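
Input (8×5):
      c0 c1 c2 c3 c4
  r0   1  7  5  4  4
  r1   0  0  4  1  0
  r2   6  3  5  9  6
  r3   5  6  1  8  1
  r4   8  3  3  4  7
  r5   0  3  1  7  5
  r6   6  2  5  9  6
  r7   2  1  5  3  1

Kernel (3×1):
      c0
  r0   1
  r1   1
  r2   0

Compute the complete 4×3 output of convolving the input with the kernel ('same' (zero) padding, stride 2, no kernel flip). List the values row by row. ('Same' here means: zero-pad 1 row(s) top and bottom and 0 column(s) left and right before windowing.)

1 5 4
6 9 6
13 4 8
6 6 11

Output[0,0]: The receptive field on the zero-padded input at this output position is [0 / 1 / 0]. Elementwise product with the kernel and sum: 0·1 + 1·1.
Output[0,1]: The receptive field on the zero-padded input at this output position is [0 / 5 / 4]. Elementwise product with the kernel and sum: 0·1 + 5·1.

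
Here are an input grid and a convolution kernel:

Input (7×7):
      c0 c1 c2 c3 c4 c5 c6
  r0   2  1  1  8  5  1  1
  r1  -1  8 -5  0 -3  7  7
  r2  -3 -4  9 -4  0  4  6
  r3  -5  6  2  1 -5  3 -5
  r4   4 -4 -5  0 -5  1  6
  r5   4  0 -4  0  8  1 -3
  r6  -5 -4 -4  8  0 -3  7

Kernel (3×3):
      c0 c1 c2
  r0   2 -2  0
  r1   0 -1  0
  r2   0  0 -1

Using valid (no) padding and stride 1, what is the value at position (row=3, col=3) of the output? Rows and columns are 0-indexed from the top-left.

16

The receptive field on the input at this output position is [1 -5 3 / 0 -5 1 / 0 8 1]. Elementwise product with the kernel and sum: 1·2 + -5·-2 + -5·-1 + 1·-1.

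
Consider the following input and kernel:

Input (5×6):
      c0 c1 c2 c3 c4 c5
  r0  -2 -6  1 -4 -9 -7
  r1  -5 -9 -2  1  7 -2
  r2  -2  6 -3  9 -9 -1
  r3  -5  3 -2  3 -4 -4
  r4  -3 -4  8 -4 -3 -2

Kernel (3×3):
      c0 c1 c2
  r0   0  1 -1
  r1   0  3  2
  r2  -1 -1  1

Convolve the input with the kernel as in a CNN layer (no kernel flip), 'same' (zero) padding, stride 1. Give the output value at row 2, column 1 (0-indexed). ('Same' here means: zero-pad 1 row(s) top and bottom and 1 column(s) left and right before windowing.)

5

The receptive field on the zero-padded input at this output position is [-5 -9 -2 / -2 6 -3 / -5 3 -2]. Elementwise product with the kernel and sum: -9·1 + -2·-1 + 6·3 + -3·2 + -5·-1 + 3·-1 + -2·1.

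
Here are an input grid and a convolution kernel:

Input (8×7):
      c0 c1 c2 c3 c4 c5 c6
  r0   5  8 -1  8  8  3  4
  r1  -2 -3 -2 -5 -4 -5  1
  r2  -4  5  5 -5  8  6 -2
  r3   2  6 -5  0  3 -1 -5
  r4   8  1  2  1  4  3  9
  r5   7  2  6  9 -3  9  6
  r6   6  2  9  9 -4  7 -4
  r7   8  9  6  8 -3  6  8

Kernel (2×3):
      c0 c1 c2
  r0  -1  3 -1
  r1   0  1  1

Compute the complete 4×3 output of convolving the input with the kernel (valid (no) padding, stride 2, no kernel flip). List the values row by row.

Output[0,0]: The receptive field on the input at this output position is [5 8 -1 / -2 -3 -2]. Elementwise product with the kernel and sum: 5·-1 + 8·3 + -1·-1 + -3·1 + -2·1.

15 8 -7
15 -25 6
1 3 11
6 27 43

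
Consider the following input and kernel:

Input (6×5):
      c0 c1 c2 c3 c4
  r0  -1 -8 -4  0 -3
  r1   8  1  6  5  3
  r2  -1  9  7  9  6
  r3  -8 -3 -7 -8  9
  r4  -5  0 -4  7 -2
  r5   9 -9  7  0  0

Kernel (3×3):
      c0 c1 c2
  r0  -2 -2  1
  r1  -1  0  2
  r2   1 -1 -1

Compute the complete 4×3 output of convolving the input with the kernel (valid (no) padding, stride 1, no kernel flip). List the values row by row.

1 26 -3
5 12 -22
-16 -39 -10
23 10 46

Output[0,0]: The receptive field on the input at this output position is [-1 -8 -4 / 8 1 6 / -1 9 7]. Elementwise product with the kernel and sum: -1·-2 + -8·-2 + -4·1 + 8·-1 + 6·2 + -1·1 + 9·-1 + 7·-1.
Output[0,1]: The receptive field on the input at this output position is [-8 -4 0 / 1 6 5 / 9 7 9]. Elementwise product with the kernel and sum: -8·-2 + -4·-2 + 0·1 + 1·-1 + 5·2 + 9·1 + 7·-1 + 9·-1.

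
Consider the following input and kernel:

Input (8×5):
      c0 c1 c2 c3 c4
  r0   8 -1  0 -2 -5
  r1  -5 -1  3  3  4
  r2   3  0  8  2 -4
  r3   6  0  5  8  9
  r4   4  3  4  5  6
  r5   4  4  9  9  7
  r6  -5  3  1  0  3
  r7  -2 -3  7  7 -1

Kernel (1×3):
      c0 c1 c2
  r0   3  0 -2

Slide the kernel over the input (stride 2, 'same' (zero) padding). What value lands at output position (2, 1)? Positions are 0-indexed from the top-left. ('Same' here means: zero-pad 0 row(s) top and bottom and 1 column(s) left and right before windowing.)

-1

The receptive field on the zero-padded input at this output position is [3 4 5]. Elementwise product with the kernel and sum: 3·3 + 5·-2.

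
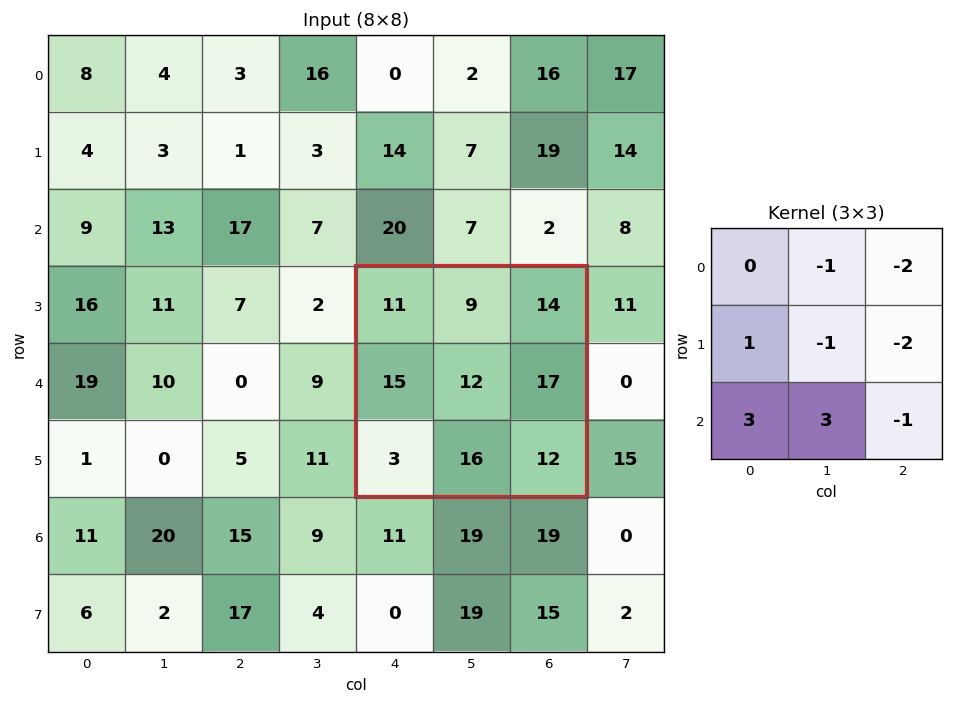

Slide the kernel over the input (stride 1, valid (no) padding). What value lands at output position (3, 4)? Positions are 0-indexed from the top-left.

-23

The receptive field on the input at this output position is [11 9 14 / 15 12 17 / 3 16 12]. Elementwise product with the kernel and sum: 9·-1 + 14·-2 + 15·1 + 12·-1 + 17·-2 + 3·3 + 16·3 + 12·-1.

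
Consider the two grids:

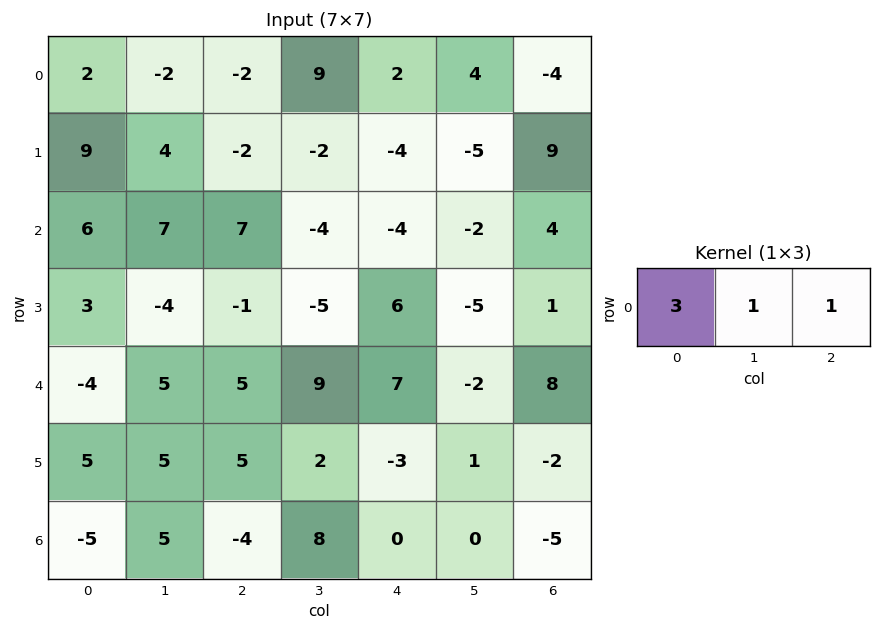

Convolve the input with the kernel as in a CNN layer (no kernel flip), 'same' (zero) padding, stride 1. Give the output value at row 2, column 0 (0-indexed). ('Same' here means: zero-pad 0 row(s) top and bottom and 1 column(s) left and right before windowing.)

The receptive field on the zero-padded input at this output position is [0 6 7]. Elementwise product with the kernel and sum: 0·3 + 6·1 + 7·1.

13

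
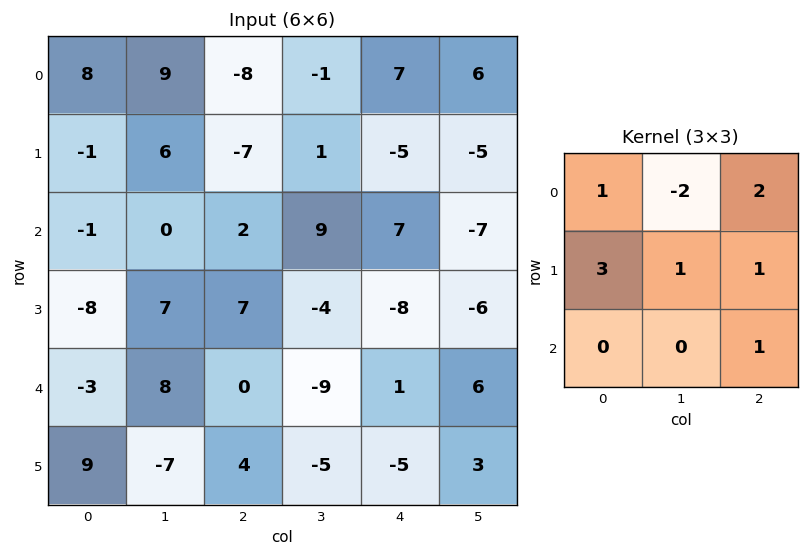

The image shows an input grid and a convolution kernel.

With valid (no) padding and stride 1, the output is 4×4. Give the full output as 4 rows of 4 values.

Output[0,0]: The receptive field on the input at this output position is [8 9 -8 / -1 6 -7 / -1 0 2]. Elementwise product with the kernel and sum: 8·1 + 9·-2 + -8·2 + -1·3 + 6·1 + -7·1 + 2·1.
Output[0,1]: The receptive field on the input at this output position is [9 -8 -1 / 6 -7 1 / 0 2 9]. Elementwise product with the kernel and sum: 9·1 + -8·-2 + -1·2 + 6·3 + -7·1 + 1·1 + 9·1.

-28 44 -10 -17
-21 29 -5 22
-7 29 8 -39
-5 -5 -14 -17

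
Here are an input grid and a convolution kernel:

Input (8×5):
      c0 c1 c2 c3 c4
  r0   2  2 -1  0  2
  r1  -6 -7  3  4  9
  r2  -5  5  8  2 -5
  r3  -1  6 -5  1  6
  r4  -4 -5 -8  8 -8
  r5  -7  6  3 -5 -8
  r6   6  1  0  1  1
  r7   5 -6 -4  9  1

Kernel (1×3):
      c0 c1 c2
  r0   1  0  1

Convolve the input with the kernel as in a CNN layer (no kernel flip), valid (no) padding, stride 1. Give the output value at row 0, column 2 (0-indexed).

1

The receptive field on the input at this output position is [-1 0 2]. Elementwise product with the kernel and sum: -1·1 + 2·1.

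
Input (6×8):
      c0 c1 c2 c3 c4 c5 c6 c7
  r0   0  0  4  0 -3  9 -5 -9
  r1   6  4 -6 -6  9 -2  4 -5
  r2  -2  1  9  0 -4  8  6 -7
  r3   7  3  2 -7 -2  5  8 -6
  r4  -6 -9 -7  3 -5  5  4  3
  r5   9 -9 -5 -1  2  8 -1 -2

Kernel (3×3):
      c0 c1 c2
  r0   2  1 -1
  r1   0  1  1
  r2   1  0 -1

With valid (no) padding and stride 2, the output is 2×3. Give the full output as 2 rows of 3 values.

-17 27 0
-6 11 -2

Output[0,0]: The receptive field on the input at this output position is [0 0 4 / 6 4 -6 / -2 1 9]. Elementwise product with the kernel and sum: 0·2 + 0·1 + 4·-1 + 4·1 + -6·1 + -2·1 + 9·-1.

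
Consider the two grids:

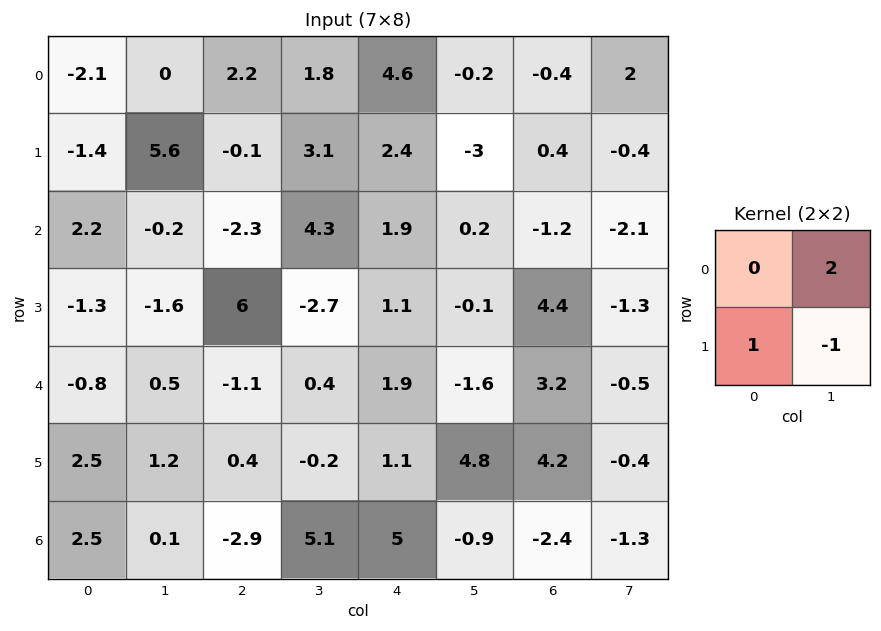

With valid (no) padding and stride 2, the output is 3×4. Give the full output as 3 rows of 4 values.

-7 0.4 5 4.8
-0.1 17.3 1.6 1.5
2.3 1.4 -6.9 3.6

Output[0,0]: The receptive field on the input at this output position is [-2.1 0 / -1.4 5.6]. Elementwise product with the kernel and sum: 0·2 + -1.4·1 + 5.6·-1.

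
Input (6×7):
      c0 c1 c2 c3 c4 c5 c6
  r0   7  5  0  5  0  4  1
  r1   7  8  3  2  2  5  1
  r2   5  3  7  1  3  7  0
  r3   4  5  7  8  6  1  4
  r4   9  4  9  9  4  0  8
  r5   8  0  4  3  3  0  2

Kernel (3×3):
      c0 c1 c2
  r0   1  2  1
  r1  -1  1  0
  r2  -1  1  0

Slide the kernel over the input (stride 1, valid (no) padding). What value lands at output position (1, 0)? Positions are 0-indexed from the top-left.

25

The receptive field on the input at this output position is [7 8 3 / 5 3 7 / 4 5 7]. Elementwise product with the kernel and sum: 7·1 + 8·2 + 3·1 + 5·-1 + 3·1 + 4·-1 + 5·1.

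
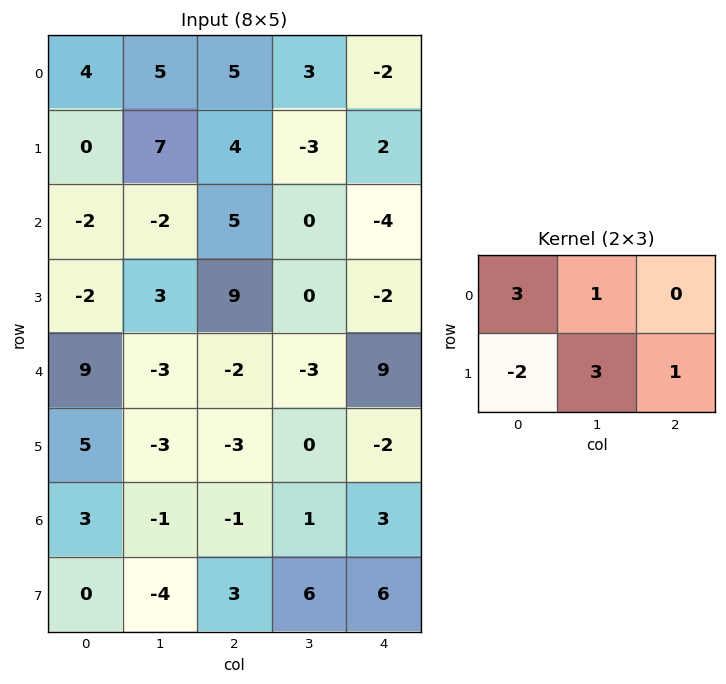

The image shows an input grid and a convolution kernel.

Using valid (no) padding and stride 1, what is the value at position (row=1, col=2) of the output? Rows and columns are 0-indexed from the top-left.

-5

The receptive field on the input at this output position is [4 -3 2 / 5 0 -4]. Elementwise product with the kernel and sum: 4·3 + -3·1 + 5·-2 + 0·3 + -4·1.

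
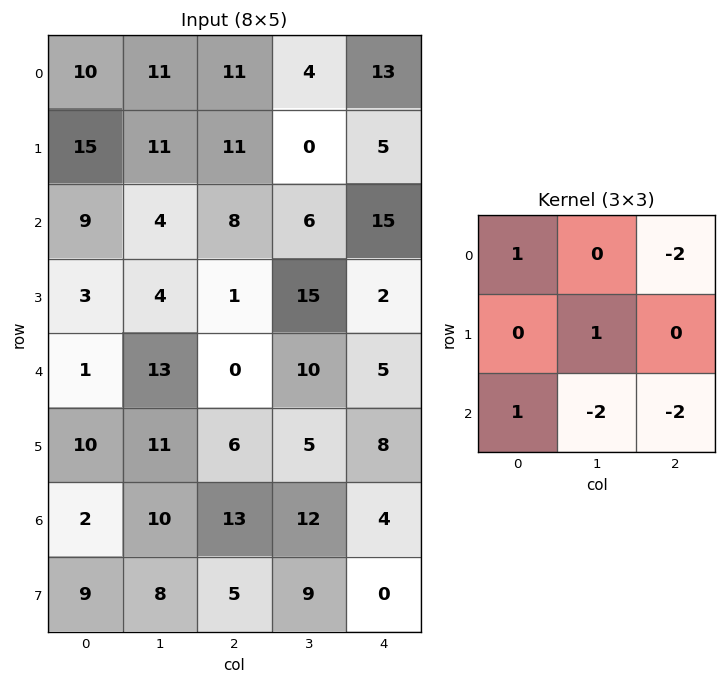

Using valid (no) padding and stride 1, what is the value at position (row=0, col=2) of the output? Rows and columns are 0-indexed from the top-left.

The receptive field on the input at this output position is [11 4 13 / 11 0 5 / 8 6 15]. Elementwise product with the kernel and sum: 11·1 + 13·-2 + 0·1 + 8·1 + 6·-2 + 15·-2.

-49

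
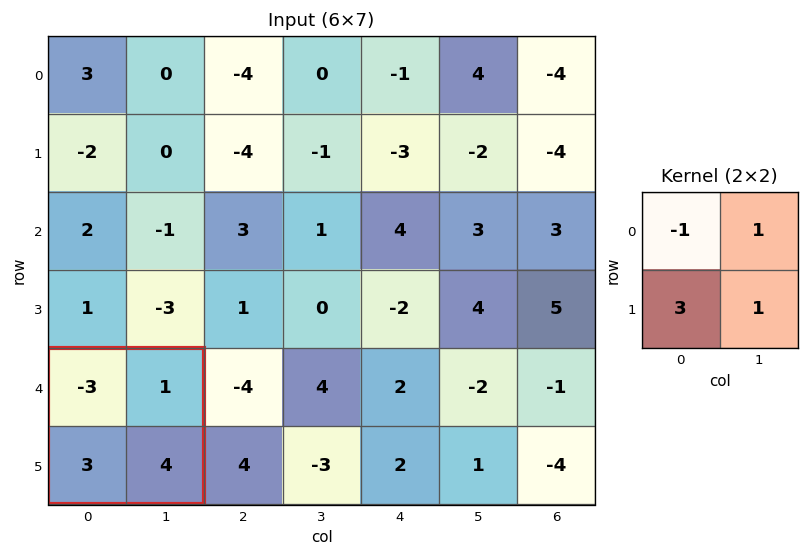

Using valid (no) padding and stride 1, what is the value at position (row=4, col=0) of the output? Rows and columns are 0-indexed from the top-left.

The receptive field on the input at this output position is [-3 1 / 3 4]. Elementwise product with the kernel and sum: -3·-1 + 1·1 + 3·3 + 4·1.

17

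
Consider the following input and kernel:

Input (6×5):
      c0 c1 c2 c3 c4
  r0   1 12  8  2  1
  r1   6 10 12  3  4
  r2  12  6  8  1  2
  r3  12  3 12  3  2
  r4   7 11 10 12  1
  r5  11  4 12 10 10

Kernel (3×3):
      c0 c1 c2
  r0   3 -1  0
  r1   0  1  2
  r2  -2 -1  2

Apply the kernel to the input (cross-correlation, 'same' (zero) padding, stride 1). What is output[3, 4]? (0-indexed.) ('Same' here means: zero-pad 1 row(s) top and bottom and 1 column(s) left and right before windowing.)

-22

The receptive field on the zero-padded input at this output position is [1 2 0 / 3 2 0 / 12 1 0]. Elementwise product with the kernel and sum: 1·3 + 2·-1 + 2·1 + 0·2 + 12·-2 + 1·-1 + 0·2.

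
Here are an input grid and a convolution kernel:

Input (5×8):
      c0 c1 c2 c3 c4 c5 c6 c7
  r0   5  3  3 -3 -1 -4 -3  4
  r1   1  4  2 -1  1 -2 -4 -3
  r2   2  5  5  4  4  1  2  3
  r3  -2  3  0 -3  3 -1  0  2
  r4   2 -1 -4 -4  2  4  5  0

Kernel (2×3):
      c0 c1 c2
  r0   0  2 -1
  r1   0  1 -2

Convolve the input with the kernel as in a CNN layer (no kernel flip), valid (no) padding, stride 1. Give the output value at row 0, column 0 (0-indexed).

3

The receptive field on the input at this output position is [5 3 3 / 1 4 2]. Elementwise product with the kernel and sum: 3·2 + 3·-1 + 4·1 + 2·-2.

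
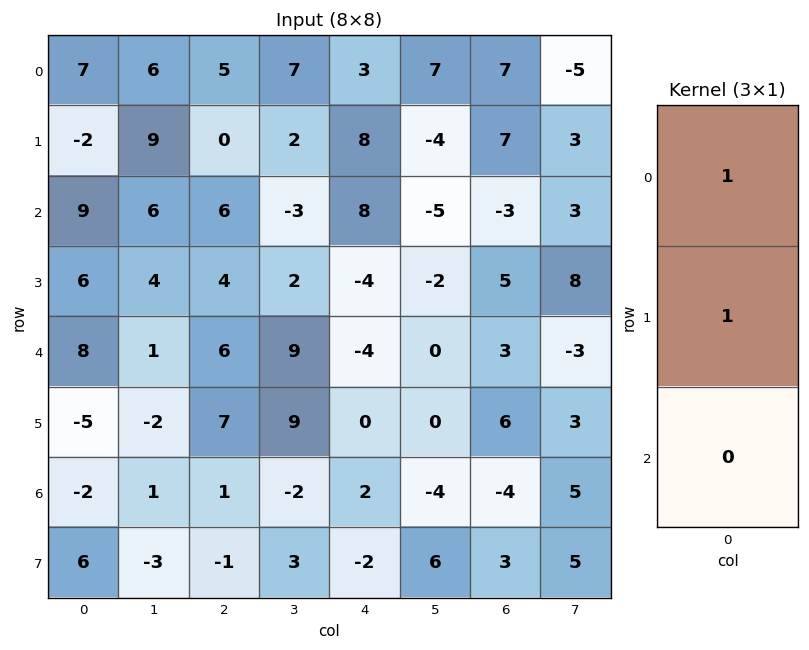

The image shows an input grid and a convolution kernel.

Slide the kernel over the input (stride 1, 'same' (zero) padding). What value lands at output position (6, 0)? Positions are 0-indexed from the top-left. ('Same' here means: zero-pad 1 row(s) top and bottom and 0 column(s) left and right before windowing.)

The receptive field on the zero-padded input at this output position is [-5 / -2 / 6]. Elementwise product with the kernel and sum: -5·1 + -2·1.

-7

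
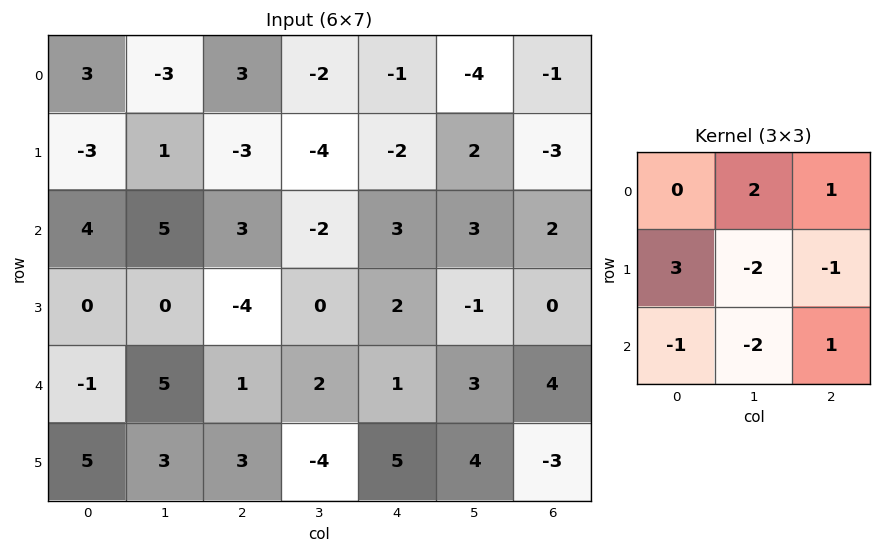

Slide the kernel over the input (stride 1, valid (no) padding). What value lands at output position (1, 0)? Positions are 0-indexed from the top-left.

-6

The receptive field on the input at this output position is [-3 1 -3 / 4 5 3 / 0 0 -4]. Elementwise product with the kernel and sum: 1·2 + -3·1 + 4·3 + 5·-2 + 3·-1 + 0·-1 + 0·-2 + -4·1.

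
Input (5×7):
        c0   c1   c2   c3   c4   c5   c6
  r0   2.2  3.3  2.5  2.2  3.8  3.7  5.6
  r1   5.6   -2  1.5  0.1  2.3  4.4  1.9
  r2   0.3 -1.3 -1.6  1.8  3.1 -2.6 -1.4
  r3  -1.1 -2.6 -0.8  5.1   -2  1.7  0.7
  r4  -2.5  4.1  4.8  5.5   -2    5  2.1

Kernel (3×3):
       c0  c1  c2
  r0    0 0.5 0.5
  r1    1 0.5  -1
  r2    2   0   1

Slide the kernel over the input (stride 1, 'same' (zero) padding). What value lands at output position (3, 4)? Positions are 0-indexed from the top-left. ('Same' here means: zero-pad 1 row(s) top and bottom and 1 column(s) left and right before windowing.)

The receptive field on the zero-padded input at this output position is [1.8 3.1 -2.6 / 5.1 -2 1.7 / 5.5 -2 5]. Elementwise product with the kernel and sum: 3.1·0.5 + -2.6·0.5 + 5.1·1 + -2·0.5 + 1.7·-1 + 5.5·2 + 5·1.

18.65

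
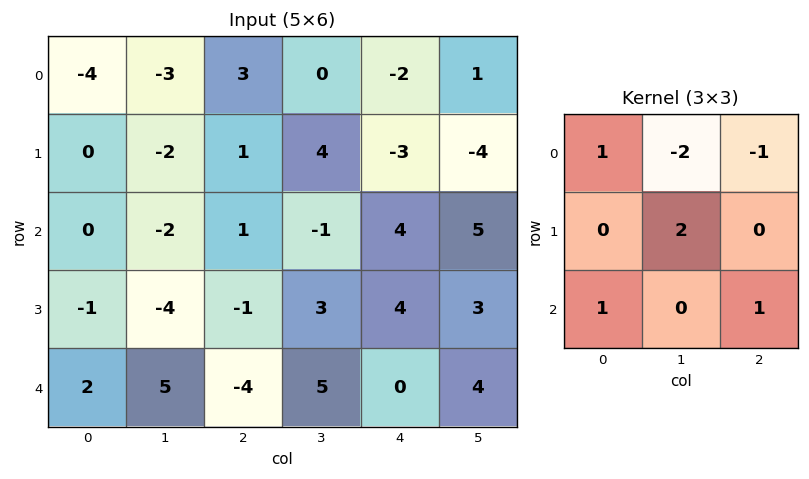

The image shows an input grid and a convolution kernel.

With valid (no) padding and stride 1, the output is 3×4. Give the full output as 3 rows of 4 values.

Output[0,0]: The receptive field on the input at this output position is [-4 -3 3 / 0 -2 1 / 0 -2 1]. Elementwise product with the kernel and sum: -4·1 + -3·-2 + 3·-1 + -2·2 + 0·1 + 1·1.

-4 -10 18 1
-3 -7 -3 28
-7 5 1 3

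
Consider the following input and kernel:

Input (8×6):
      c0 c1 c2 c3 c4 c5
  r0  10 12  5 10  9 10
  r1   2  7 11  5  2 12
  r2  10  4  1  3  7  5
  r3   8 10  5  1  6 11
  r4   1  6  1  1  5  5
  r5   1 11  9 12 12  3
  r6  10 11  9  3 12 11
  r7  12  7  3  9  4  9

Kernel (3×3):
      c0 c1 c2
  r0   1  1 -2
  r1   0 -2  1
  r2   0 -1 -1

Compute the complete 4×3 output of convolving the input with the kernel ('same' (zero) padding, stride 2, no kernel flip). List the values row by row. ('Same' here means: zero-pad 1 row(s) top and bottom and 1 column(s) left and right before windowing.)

-17 -16 -22
-46 3 -43
-20 -9 -35
-49 -31 -8

Output[0,0]: The receptive field on the zero-padded input at this output position is [0 0 0 / 0 10 12 / 0 2 7]. Elementwise product with the kernel and sum: 0·1 + 0·1 + 0·-2 + 10·-2 + 12·1 + 2·-1 + 7·-1.
Output[0,1]: The receptive field on the zero-padded input at this output position is [0 0 0 / 12 5 10 / 7 11 5]. Elementwise product with the kernel and sum: 0·1 + 0·1 + 0·-2 + 5·-2 + 10·1 + 11·-1 + 5·-1.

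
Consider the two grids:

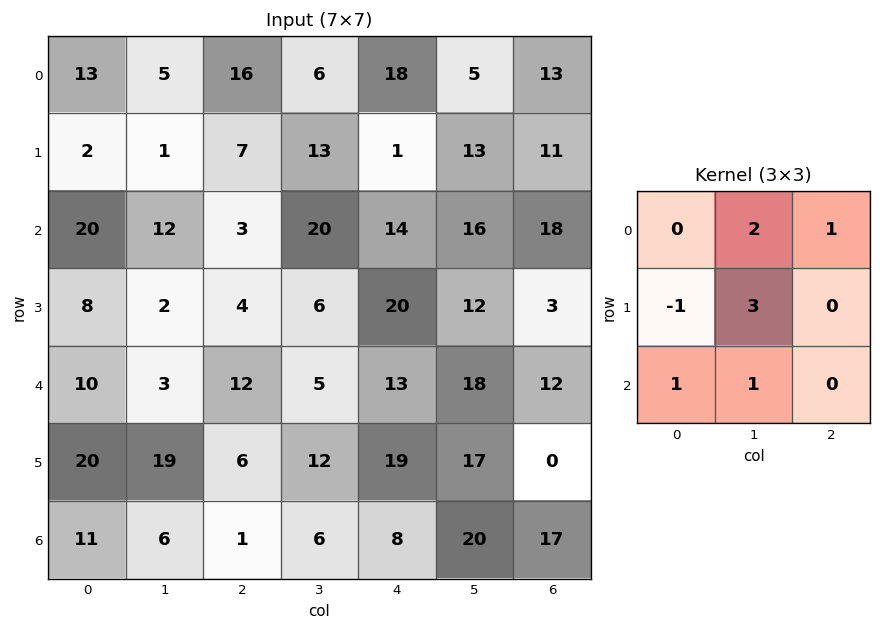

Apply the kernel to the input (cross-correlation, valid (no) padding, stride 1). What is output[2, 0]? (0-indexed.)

The receptive field on the input at this output position is [20 12 3 / 8 2 4 / 10 3 12]. Elementwise product with the kernel and sum: 12·2 + 3·1 + 8·-1 + 2·3 + 10·1 + 3·1.

38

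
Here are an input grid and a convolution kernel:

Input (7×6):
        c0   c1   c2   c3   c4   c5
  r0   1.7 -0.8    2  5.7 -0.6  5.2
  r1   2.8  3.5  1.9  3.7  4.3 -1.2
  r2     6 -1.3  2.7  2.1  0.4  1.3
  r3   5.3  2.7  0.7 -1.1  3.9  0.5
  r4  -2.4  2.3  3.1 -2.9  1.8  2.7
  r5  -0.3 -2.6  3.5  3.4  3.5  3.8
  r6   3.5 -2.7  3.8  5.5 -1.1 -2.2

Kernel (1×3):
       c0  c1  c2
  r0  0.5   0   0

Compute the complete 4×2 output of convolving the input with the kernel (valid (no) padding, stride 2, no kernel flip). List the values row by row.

Output[0,0]: The receptive field on the input at this output position is [1.7 -0.8 2]. Elementwise product with the kernel and sum: 1.7·0.5.

0.85 1
3 1.35
-1.2 1.55
1.75 1.9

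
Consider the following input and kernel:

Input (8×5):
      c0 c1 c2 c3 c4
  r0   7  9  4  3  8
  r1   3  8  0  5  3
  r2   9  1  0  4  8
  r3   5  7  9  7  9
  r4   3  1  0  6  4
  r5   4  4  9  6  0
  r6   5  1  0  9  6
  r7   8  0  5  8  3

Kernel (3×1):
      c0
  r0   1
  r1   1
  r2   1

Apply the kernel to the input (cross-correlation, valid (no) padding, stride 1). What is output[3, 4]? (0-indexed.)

The receptive field on the input at this output position is [9 / 4 / 0]. Elementwise product with the kernel and sum: 9·1 + 4·1 + 0·1.

13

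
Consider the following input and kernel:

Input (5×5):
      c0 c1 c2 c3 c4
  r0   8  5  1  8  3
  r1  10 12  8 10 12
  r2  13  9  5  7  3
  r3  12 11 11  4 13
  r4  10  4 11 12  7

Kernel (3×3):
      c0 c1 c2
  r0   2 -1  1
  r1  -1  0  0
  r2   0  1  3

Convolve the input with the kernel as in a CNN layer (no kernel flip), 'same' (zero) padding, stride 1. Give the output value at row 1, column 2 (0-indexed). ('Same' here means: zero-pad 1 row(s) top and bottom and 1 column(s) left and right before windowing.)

31

The receptive field on the zero-padded input at this output position is [5 1 8 / 12 8 10 / 9 5 7]. Elementwise product with the kernel and sum: 5·2 + 1·-1 + 8·1 + 12·-1 + 5·1 + 7·3.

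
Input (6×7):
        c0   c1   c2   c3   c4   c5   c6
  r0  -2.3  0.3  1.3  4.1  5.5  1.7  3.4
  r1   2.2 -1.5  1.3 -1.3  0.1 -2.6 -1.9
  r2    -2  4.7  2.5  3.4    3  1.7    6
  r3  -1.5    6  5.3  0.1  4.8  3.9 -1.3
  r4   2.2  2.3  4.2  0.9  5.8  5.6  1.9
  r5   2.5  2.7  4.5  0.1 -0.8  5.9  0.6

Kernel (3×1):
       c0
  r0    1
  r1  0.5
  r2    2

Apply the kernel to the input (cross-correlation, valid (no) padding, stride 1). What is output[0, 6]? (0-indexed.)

14.45

The receptive field on the input at this output position is [3.4 / -1.9 / 6]. Elementwise product with the kernel and sum: 3.4·1 + -1.9·0.5 + 6·2.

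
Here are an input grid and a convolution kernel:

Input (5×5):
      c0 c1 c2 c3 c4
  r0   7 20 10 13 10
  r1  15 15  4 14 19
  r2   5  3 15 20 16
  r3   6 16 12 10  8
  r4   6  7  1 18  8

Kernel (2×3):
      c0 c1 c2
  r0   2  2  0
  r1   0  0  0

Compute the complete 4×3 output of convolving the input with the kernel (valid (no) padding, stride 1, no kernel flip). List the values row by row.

Output[0,0]: The receptive field on the input at this output position is [7 20 10 / 15 15 4]. Elementwise product with the kernel and sum: 7·2 + 20·2.
Output[0,1]: The receptive field on the input at this output position is [20 10 13 / 15 4 14]. Elementwise product with the kernel and sum: 20·2 + 10·2.

54 60 46
60 38 36
16 36 70
44 56 44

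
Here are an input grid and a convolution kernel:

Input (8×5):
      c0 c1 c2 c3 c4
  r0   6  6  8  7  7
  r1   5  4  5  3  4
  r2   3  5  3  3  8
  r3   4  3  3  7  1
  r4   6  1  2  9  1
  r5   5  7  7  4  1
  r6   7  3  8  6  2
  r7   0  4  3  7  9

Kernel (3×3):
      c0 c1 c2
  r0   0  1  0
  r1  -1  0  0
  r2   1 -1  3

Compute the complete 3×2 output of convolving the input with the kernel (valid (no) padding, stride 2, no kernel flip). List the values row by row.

8 26
12 -4
24 10

Output[0,0]: The receptive field on the input at this output position is [6 6 8 / 5 4 5 / 3 5 3]. Elementwise product with the kernel and sum: 6·1 + 5·-1 + 3·1 + 5·-1 + 3·3.
Output[0,1]: The receptive field on the input at this output position is [8 7 7 / 5 3 4 / 3 3 8]. Elementwise product with the kernel and sum: 7·1 + 5·-1 + 3·1 + 3·-1 + 8·3.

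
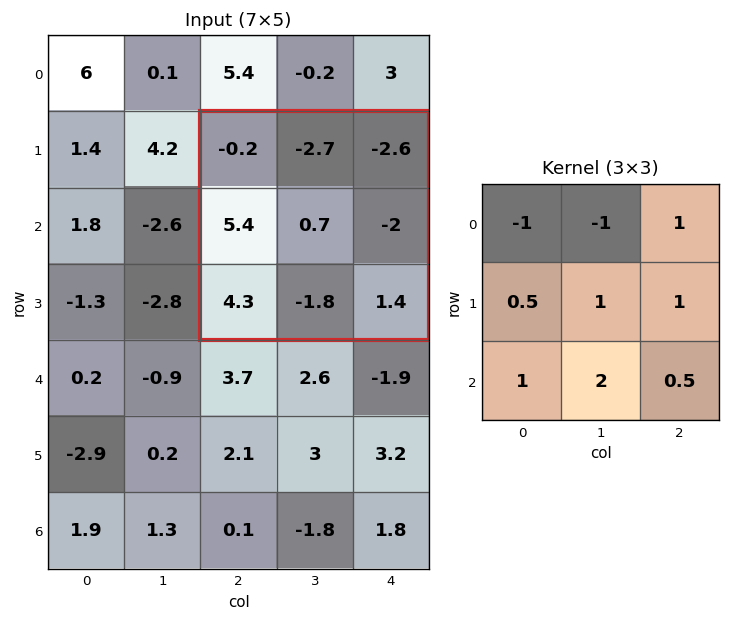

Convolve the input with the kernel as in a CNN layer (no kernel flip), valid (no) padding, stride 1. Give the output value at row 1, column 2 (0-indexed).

The receptive field on the input at this output position is [-0.2 -2.7 -2.6 / 5.4 0.7 -2 / 4.3 -1.8 1.4]. Elementwise product with the kernel and sum: -0.2·-1 + -2.7·-1 + -2.6·1 + 5.4·0.5 + 0.7·1 + -2·1 + 4.3·1 + -1.8·2 + 1.4·0.5.

3.1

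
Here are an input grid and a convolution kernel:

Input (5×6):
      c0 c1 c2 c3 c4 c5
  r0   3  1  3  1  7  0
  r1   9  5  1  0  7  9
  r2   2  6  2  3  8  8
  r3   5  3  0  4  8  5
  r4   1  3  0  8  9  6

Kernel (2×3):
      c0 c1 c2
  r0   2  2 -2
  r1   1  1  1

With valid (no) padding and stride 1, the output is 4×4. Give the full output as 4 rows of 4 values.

Output[0,0]: The receptive field on the input at this output position is [3 1 3 / 9 5 1]. Elementwise product with the kernel and sum: 3·2 + 1·2 + 3·-2 + 9·1 + 5·1 + 1·1.

17 12 2 32
36 23 1 15
20 17 6 23
20 9 9 37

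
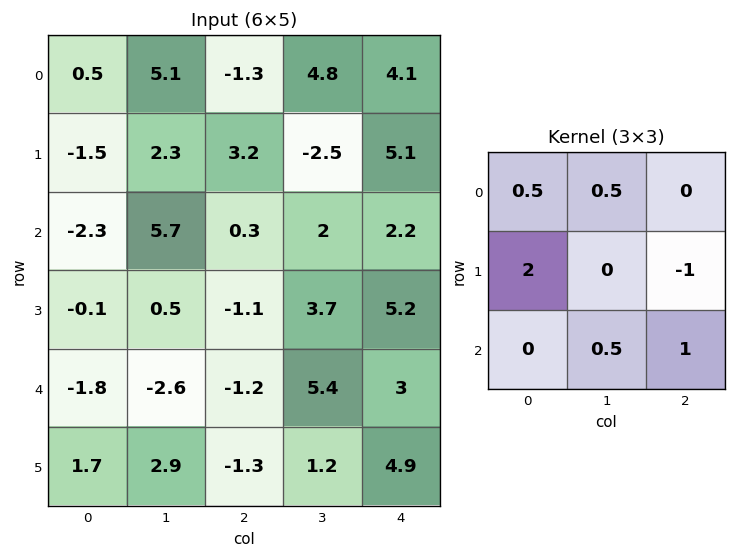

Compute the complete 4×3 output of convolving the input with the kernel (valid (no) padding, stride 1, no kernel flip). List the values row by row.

-0.25 11.15 6.25
-5.35 15.3 5.8
0.1 5.1 -0.55
-2.05 -10.35 1.4

Output[0,0]: The receptive field on the input at this output position is [0.5 5.1 -1.3 / -1.5 2.3 3.2 / -2.3 5.7 0.3]. Elementwise product with the kernel and sum: 0.5·0.5 + 5.1·0.5 + -1.5·2 + 3.2·-1 + 5.7·0.5 + 0.3·1.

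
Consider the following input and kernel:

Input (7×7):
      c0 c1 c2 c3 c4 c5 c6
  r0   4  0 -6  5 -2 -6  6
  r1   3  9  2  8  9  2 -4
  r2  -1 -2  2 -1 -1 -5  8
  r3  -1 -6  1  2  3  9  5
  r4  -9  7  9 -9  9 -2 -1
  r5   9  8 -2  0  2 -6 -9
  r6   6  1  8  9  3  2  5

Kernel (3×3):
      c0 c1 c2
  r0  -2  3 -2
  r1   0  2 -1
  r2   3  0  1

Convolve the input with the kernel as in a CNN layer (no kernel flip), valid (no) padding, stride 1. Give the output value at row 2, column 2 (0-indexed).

32

The receptive field on the input at this output position is [2 -1 -1 / 1 2 3 / 9 -9 9]. Elementwise product with the kernel and sum: 2·-2 + -1·3 + -1·-2 + 2·2 + 3·-1 + 9·3 + 9·1.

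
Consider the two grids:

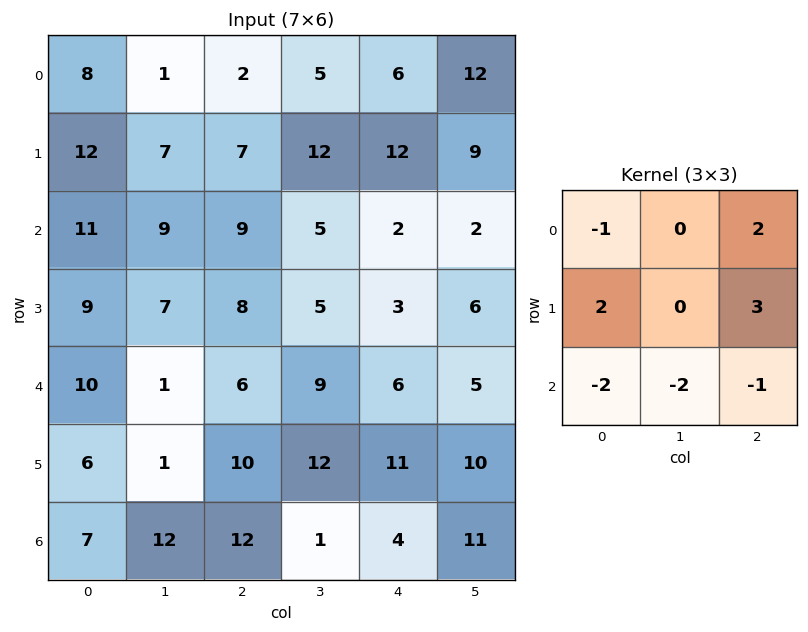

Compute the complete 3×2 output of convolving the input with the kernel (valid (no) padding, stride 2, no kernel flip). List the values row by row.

Output[0,0]: The receptive field on the input at this output position is [8 1 2 / 12 7 7 / 11 9 9]. Elementwise product with the kernel and sum: 8·-1 + 2·2 + 12·2 + 7·3 + 11·-2 + 9·-2 + 9·-1.
Output[0,1]: The receptive field on the input at this output position is [2 5 6 / 7 12 12 / 9 5 2]. Elementwise product with the kernel and sum: 2·-1 + 6·2 + 7·2 + 12·3 + 9·-2 + 5·-2 + 2·-1.

-8 30
21 -16
-6 29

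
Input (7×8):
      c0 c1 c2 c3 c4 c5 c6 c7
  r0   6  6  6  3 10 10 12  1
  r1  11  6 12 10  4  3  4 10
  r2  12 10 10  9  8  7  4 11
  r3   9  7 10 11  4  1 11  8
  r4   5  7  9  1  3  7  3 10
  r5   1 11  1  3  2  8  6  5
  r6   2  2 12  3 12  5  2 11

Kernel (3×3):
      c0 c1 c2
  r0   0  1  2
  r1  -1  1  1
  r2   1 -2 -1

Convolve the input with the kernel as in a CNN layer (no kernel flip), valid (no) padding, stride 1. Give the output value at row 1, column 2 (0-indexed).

9

The receptive field on the input at this output position is [12 10 4 / 10 9 8 / 10 11 4]. Elementwise product with the kernel and sum: 10·1 + 4·2 + 10·-1 + 9·1 + 8·1 + 10·1 + 11·-2 + 4·-1.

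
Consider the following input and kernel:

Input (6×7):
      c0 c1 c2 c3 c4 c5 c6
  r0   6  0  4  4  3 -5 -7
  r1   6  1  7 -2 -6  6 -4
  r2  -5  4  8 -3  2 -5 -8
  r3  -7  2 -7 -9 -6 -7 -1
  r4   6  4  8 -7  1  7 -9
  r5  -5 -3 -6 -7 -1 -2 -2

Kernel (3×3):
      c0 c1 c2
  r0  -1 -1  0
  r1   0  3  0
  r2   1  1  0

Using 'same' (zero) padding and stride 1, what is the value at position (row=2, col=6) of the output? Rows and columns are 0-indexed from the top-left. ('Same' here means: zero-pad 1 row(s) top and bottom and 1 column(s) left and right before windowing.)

The receptive field on the zero-padded input at this output position is [6 -4 0 / -5 -8 0 / -7 -1 0]. Elementwise product with the kernel and sum: 6·-1 + -4·-1 + -8·3 + -7·1 + -1·1.

-34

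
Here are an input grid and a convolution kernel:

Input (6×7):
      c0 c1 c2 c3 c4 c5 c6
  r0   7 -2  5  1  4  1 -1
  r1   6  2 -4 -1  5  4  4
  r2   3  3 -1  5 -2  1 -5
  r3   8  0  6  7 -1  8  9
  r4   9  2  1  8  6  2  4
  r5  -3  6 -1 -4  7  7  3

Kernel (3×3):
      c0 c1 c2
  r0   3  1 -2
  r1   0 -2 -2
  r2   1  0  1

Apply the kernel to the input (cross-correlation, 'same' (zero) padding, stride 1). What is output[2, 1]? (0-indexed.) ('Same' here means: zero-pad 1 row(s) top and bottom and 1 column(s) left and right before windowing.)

The receptive field on the zero-padded input at this output position is [6 2 -4 / 3 3 -1 / 8 0 6]. Elementwise product with the kernel and sum: 6·3 + 2·1 + -4·-2 + 3·-2 + -1·-2 + 8·1 + 6·1.

38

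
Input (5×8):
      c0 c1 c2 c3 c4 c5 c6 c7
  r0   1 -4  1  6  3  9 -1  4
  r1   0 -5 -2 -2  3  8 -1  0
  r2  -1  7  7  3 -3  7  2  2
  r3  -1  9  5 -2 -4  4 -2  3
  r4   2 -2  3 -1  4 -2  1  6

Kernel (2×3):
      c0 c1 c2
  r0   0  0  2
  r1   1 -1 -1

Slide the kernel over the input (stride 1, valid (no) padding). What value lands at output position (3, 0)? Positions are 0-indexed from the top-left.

11

The receptive field on the input at this output position is [-1 9 5 / 2 -2 3]. Elementwise product with the kernel and sum: 5·2 + 2·1 + -2·-1 + 3·-1.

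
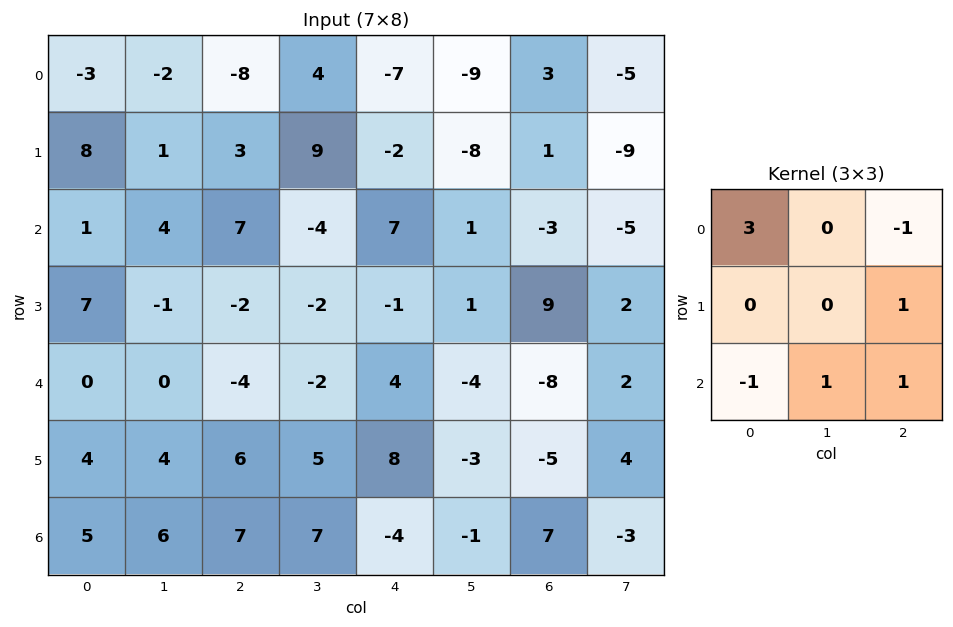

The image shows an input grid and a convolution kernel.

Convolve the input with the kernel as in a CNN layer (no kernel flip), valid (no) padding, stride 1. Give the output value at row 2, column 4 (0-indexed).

17

The receptive field on the input at this output position is [7 1 -3 / -1 1 9 / 4 -4 -8]. Elementwise product with the kernel and sum: 7·3 + -3·-1 + 9·1 + 4·-1 + -4·1 + -8·1.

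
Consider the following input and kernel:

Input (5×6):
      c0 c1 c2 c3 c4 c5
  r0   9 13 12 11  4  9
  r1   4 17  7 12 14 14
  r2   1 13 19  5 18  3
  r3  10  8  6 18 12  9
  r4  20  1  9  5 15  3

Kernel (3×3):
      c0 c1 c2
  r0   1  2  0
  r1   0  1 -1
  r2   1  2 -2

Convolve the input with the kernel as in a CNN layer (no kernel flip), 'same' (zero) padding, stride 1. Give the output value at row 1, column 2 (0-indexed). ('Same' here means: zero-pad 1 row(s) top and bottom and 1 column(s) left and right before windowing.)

73

The receptive field on the zero-padded input at this output position is [13 12 11 / 17 7 12 / 13 19 5]. Elementwise product with the kernel and sum: 13·1 + 12·2 + 7·1 + 12·-1 + 13·1 + 19·2 + 5·-2.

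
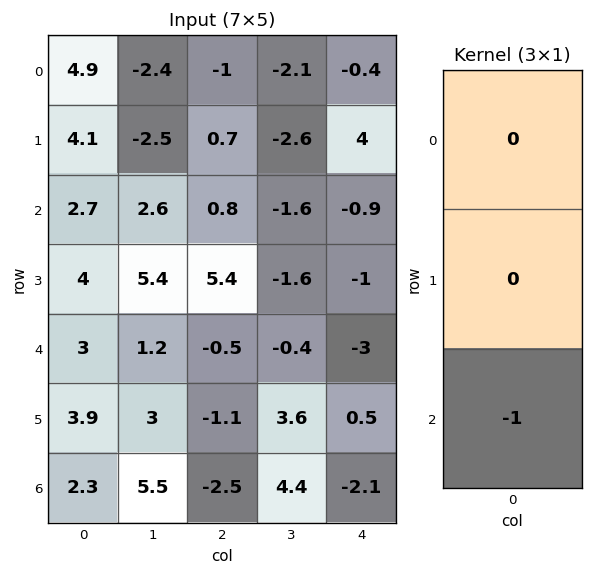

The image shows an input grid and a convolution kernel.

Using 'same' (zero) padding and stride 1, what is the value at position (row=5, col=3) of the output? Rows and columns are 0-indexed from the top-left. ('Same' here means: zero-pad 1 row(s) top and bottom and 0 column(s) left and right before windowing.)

-4.4

The receptive field on the zero-padded input at this output position is [-0.4 / 3.6 / 4.4]. Elementwise product with the kernel and sum: 4.4·-1.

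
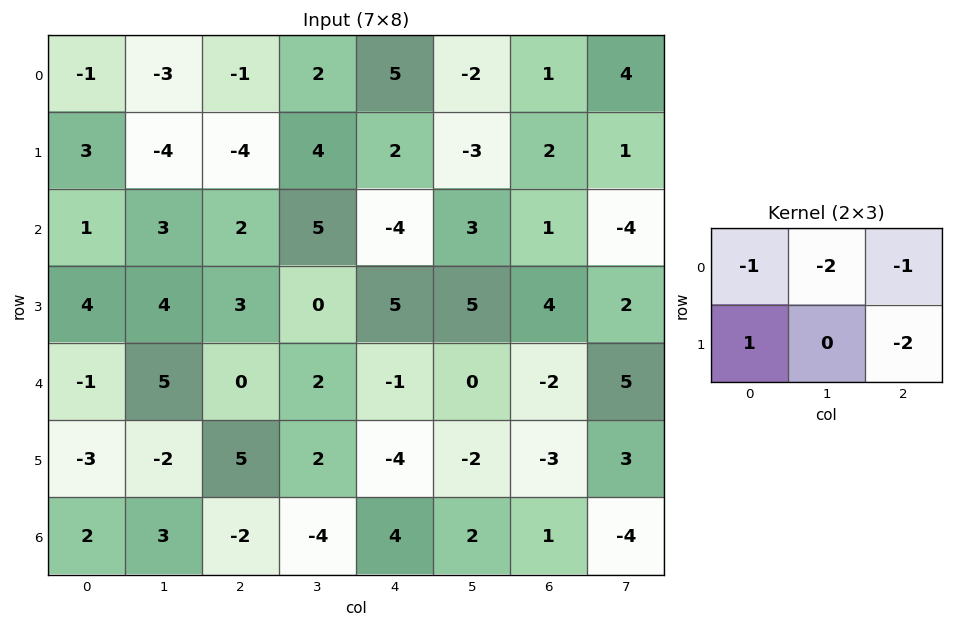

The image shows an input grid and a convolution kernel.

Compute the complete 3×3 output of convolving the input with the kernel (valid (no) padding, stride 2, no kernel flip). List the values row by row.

Output[0,0]: The receptive field on the input at this output position is [-1 -3 -1 / 3 -4 -4]. Elementwise product with the kernel and sum: -1·-1 + -3·-2 + -1·-1 + 3·1 + -4·-2.
Output[0,1]: The receptive field on the input at this output position is [-1 2 5 / -4 4 2]. Elementwise product with the kernel and sum: -1·-1 + 2·-2 + 5·-1 + -4·1 + 2·-2.

19 -16 -4
-11 -15 -6
-22 10 5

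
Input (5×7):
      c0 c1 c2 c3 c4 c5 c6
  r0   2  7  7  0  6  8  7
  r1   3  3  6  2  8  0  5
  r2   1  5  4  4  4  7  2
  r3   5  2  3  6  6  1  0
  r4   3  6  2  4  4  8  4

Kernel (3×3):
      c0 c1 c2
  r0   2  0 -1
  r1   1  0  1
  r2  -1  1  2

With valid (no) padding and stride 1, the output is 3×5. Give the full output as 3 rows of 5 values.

Output[0,0]: The receptive field on the input at this output position is [2 7 7 / 3 3 6 / 1 5 4]. Elementwise product with the kernel and sum: 2·2 + 7·-1 + 3·1 + 6·1 + 1·-1 + 5·1 + 4·2.
Output[0,1]: The receptive field on the input at this output position is [7 7 0 / 3 6 2 / 5 4 4]. Elementwise product with the kernel and sum: 7·2 + 0·-1 + 3·1 + 2·1 + 5·-1 + 4·1 + 4·2.

18 26 30 8 25
8 26 27 17 12
13 18 23 24 24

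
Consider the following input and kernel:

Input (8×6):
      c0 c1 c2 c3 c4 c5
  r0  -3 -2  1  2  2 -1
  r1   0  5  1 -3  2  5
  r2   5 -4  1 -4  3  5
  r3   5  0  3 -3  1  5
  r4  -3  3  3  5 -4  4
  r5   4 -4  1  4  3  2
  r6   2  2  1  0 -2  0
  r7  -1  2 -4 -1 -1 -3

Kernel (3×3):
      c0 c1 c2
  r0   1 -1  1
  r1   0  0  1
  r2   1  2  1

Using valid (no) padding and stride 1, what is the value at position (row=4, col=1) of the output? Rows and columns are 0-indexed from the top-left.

13

The receptive field on the input at this output position is [3 3 5 / -4 1 4 / 2 1 0]. Elementwise product with the kernel and sum: 3·1 + 3·-1 + 5·1 + 4·1 + 2·1 + 1·2 + 0·1.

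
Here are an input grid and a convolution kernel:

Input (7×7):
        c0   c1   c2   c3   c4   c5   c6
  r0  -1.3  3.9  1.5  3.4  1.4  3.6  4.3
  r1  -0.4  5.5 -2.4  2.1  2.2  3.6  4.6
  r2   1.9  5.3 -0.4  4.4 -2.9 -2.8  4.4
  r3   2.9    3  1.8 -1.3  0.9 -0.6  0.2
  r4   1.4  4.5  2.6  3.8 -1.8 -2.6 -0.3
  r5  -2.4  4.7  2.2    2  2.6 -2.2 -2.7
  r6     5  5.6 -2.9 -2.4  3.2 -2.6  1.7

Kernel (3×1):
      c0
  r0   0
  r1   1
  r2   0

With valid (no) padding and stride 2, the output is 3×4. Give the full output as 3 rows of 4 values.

Output[0,0]: The receptive field on the input at this output position is [-1.3 / -0.4 / 1.9]. Elementwise product with the kernel and sum: -0.4·1.
Output[0,1]: The receptive field on the input at this output position is [1.5 / -2.4 / -0.4]. Elementwise product with the kernel and sum: -2.4·1.

-0.4 -2.4 2.2 4.6
2.9 1.8 0.9 0.2
-2.4 2.2 2.6 -2.7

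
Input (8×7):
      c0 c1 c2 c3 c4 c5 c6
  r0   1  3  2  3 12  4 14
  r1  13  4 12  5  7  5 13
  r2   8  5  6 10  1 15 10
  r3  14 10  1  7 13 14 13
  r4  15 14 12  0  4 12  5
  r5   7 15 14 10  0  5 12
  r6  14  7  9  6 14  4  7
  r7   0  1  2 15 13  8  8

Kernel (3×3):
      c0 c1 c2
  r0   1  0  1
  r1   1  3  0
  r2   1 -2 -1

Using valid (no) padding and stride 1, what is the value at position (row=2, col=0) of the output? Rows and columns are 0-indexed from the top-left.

33

The receptive field on the input at this output position is [8 5 6 / 14 10 1 / 15 14 12]. Elementwise product with the kernel and sum: 8·1 + 6·1 + 14·1 + 10·3 + 15·1 + 14·-2 + 12·-1.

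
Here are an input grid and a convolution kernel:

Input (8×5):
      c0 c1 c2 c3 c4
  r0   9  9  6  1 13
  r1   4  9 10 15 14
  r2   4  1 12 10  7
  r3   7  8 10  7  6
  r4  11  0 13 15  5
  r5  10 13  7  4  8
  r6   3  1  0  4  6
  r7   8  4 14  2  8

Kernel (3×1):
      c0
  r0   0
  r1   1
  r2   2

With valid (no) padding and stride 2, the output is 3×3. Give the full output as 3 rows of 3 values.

12 34 28
29 36 16
16 7 20

Output[0,0]: The receptive field on the input at this output position is [9 / 4 / 4]. Elementwise product with the kernel and sum: 4·1 + 4·2.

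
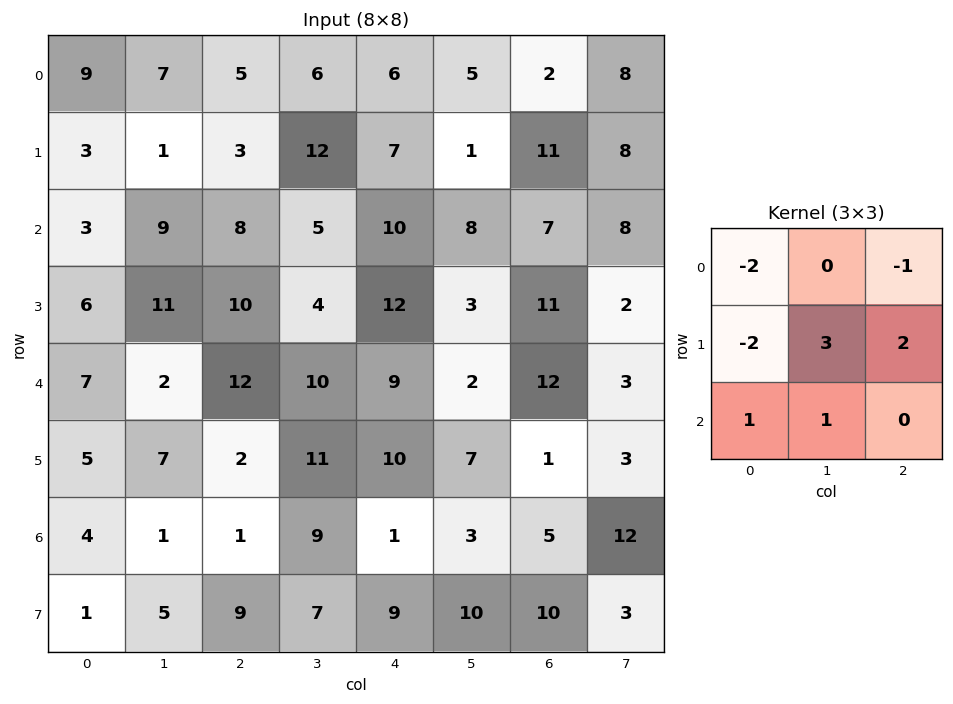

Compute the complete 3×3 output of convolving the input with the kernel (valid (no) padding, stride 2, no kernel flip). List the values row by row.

-8 41 15
36 12 -9
-6 26 -23

Output[0,0]: The receptive field on the input at this output position is [9 7 5 / 3 1 3 / 3 9 8]. Elementwise product with the kernel and sum: 9·-2 + 5·-1 + 3·-2 + 1·3 + 3·2 + 3·1 + 9·1.
Output[0,1]: The receptive field on the input at this output position is [5 6 6 / 3 12 7 / 8 5 10]. Elementwise product with the kernel and sum: 5·-2 + 6·-1 + 3·-2 + 12·3 + 7·2 + 8·1 + 5·1.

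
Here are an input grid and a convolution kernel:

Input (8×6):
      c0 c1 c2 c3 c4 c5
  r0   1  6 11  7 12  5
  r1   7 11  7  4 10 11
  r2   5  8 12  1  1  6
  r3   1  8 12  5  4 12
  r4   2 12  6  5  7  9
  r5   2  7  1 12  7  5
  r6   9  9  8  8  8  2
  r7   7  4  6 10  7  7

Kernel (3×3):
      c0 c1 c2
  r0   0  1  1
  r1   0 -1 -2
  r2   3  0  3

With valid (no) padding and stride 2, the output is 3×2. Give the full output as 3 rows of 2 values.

43 34
12 28
60 34

Output[0,0]: The receptive field on the input at this output position is [1 6 11 / 7 11 7 / 5 8 12]. Elementwise product with the kernel and sum: 6·1 + 11·1 + 11·-1 + 7·-2 + 5·3 + 12·3.
Output[0,1]: The receptive field on the input at this output position is [11 7 12 / 7 4 10 / 12 1 1]. Elementwise product with the kernel and sum: 7·1 + 12·1 + 4·-1 + 10·-2 + 12·3 + 1·3.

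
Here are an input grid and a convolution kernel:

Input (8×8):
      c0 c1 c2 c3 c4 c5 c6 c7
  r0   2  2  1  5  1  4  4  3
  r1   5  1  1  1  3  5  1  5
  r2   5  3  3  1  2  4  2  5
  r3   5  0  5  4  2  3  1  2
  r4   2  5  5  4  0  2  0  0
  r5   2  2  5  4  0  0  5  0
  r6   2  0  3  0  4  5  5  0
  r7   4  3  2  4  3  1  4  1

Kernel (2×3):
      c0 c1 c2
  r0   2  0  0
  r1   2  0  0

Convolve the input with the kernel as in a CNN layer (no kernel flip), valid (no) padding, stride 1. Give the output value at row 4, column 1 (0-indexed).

14

The receptive field on the input at this output position is [5 5 4 / 2 5 4]. Elementwise product with the kernel and sum: 5·2 + 2·2.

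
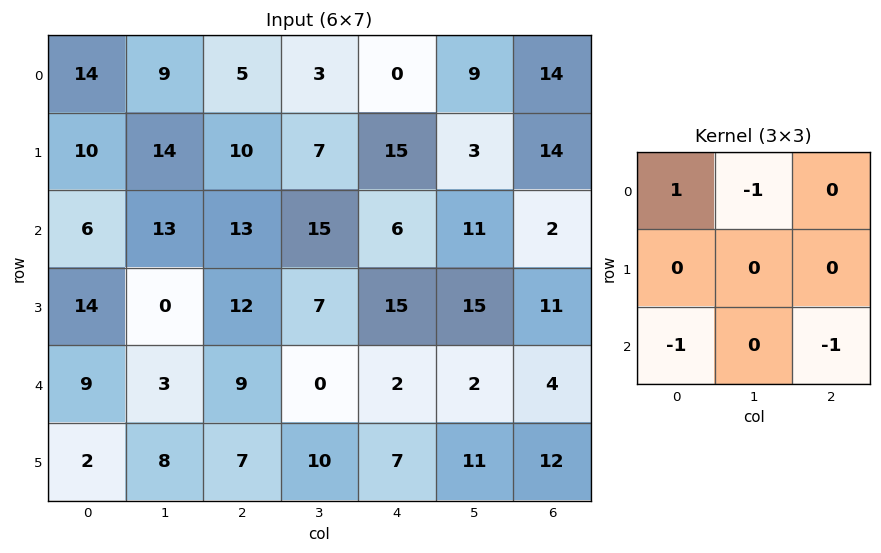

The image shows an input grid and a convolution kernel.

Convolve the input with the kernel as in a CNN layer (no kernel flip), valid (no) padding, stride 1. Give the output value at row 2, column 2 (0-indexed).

The receptive field on the input at this output position is [13 15 6 / 12 7 15 / 9 0 2]. Elementwise product with the kernel and sum: 13·1 + 15·-1 + 9·-1 + 2·-1.

-13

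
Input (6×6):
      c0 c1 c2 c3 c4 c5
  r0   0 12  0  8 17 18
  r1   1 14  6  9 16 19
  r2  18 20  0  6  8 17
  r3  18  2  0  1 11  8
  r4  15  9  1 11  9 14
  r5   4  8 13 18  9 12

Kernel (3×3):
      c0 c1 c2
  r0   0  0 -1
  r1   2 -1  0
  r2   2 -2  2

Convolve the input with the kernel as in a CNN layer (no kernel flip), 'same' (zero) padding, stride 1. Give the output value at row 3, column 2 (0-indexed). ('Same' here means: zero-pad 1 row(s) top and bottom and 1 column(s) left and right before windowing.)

36

The receptive field on the zero-padded input at this output position is [20 0 6 / 2 0 1 / 9 1 11]. Elementwise product with the kernel and sum: 6·-1 + 2·2 + 0·-1 + 9·2 + 1·-2 + 11·2.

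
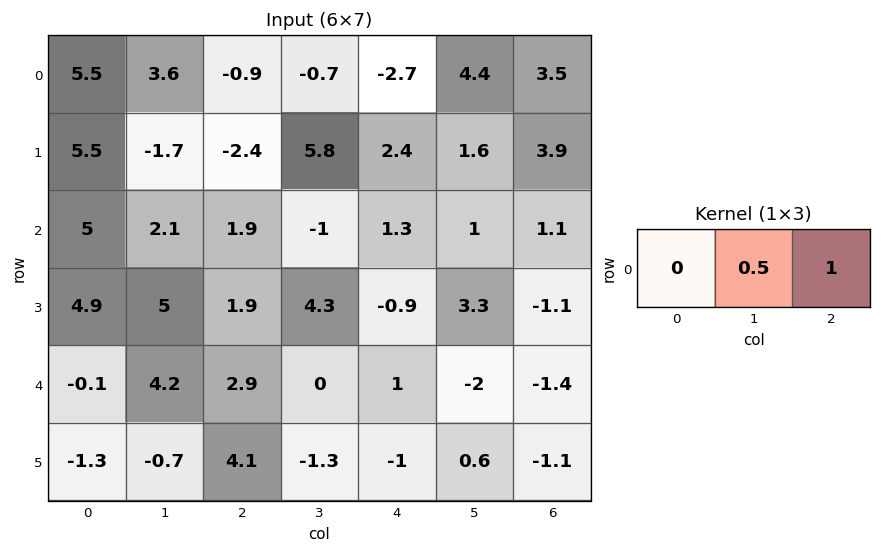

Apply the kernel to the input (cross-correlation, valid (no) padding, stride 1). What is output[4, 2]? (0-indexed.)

1

The receptive field on the input at this output position is [2.9 0 1]. Elementwise product with the kernel and sum: 0·0.5 + 1·1.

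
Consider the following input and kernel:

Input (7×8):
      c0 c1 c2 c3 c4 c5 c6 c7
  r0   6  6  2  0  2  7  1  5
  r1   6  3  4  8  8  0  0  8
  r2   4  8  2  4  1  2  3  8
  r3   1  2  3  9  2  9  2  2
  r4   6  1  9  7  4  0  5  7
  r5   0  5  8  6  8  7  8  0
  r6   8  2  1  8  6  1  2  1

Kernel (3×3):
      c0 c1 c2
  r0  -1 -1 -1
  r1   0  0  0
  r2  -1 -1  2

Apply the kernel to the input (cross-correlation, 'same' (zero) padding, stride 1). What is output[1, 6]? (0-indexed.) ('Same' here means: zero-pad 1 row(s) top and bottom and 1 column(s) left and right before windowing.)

-2

The receptive field on the zero-padded input at this output position is [7 1 5 / 0 0 8 / 2 3 8]. Elementwise product with the kernel and sum: 7·-1 + 1·-1 + 5·-1 + 2·-1 + 3·-1 + 8·2.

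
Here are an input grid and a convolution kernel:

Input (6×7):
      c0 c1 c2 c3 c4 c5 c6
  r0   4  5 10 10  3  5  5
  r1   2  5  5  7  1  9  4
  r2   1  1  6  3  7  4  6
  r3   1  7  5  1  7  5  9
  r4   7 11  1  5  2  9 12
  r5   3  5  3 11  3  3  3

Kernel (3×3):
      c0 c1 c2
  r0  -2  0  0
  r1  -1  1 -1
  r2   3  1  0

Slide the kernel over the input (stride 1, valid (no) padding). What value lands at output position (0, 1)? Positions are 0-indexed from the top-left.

The receptive field on the input at this output position is [5 10 10 / 5 5 7 / 1 6 3]. Elementwise product with the kernel and sum: 5·-2 + 5·-1 + 5·1 + 7·-1 + 1·3 + 6·1.

-8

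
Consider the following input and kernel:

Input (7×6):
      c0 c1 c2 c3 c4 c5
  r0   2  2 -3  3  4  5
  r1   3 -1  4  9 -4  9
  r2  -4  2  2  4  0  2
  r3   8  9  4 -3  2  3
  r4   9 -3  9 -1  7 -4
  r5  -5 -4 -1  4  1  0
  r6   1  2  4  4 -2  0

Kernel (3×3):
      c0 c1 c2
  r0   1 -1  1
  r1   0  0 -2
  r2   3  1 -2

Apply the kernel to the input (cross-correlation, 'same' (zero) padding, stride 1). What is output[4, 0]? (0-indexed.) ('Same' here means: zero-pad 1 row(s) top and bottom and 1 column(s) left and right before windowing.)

10

The receptive field on the zero-padded input at this output position is [0 8 9 / 0 9 -3 / 0 -5 -4]. Elementwise product with the kernel and sum: 0·1 + 8·-1 + 9·1 + -3·-2 + 0·3 + -5·1 + -4·-2.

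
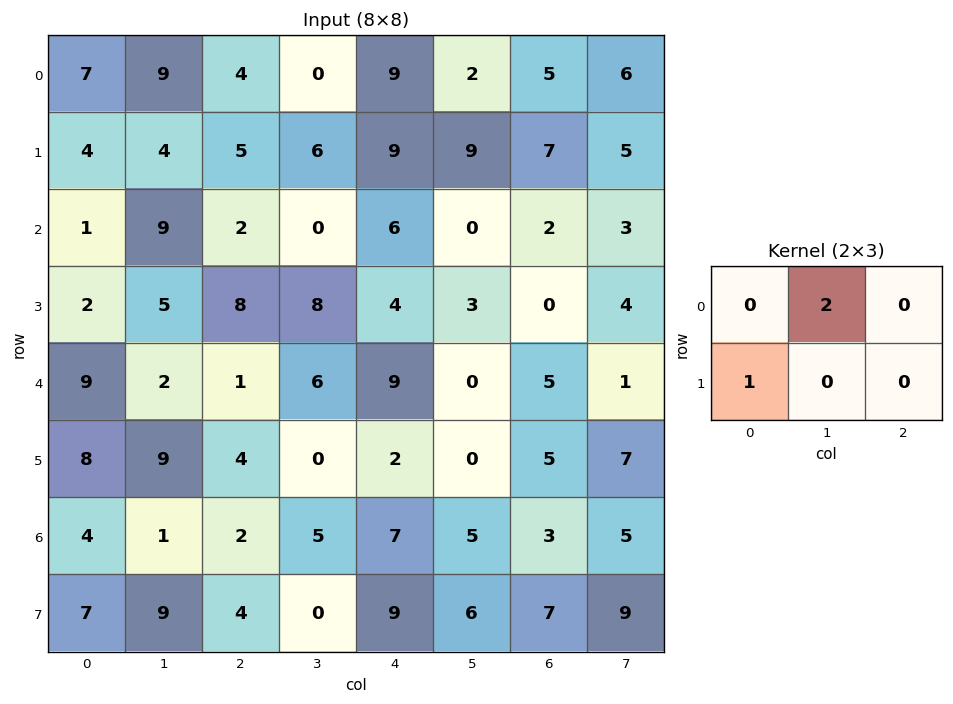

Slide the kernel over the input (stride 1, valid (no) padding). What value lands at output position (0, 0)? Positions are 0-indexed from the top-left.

22

The receptive field on the input at this output position is [7 9 4 / 4 4 5]. Elementwise product with the kernel and sum: 9·2 + 4·1.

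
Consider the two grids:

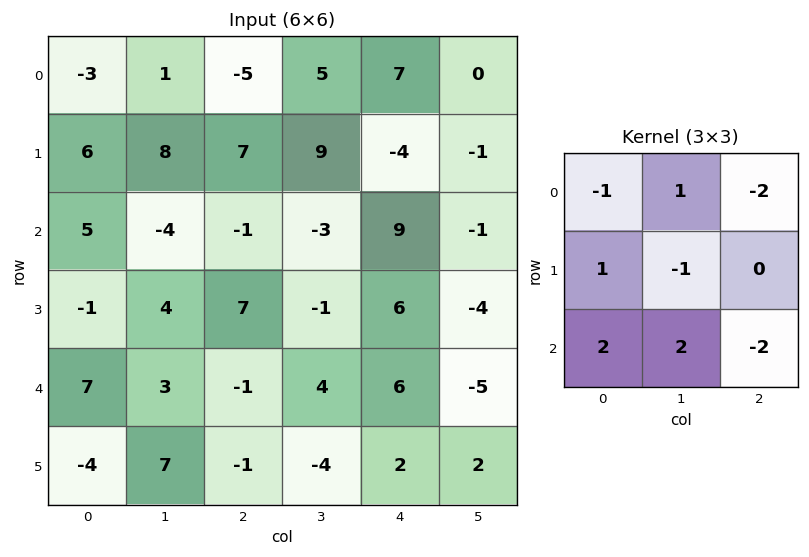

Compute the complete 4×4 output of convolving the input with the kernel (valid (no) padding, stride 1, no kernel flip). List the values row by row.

16 -19 -32 29
-11 2 12 -5
10 2 -18 37
3 29 -39 5

Output[0,0]: The receptive field on the input at this output position is [-3 1 -5 / 6 8 7 / 5 -4 -1]. Elementwise product with the kernel and sum: -3·-1 + 1·1 + -5·-2 + 6·1 + 8·-1 + 5·2 + -4·2 + -1·-2.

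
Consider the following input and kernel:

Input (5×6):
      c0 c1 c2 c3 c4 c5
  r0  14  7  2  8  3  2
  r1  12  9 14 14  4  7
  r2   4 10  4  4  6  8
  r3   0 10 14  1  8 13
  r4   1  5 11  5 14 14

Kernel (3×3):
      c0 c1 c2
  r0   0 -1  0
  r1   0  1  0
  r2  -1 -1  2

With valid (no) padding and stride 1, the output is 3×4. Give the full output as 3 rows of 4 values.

Output[0,0]: The receptive field on the input at this output position is [14 7 2 / 12 9 14 / 4 10 4]. Elementwise product with the kernel and sum: 7·-1 + 9·1 + 4·-1 + 10·-1 + 4·2.
Output[0,1]: The receptive field on the input at this output position is [7 2 8 / 9 14 14 / 10 4 4]. Elementwise product with the kernel and sum: 2·-1 + 14·1 + 10·-1 + 4·-1 + 4·2.

-4 6 10 7
19 -32 -9 19
16 4 9 11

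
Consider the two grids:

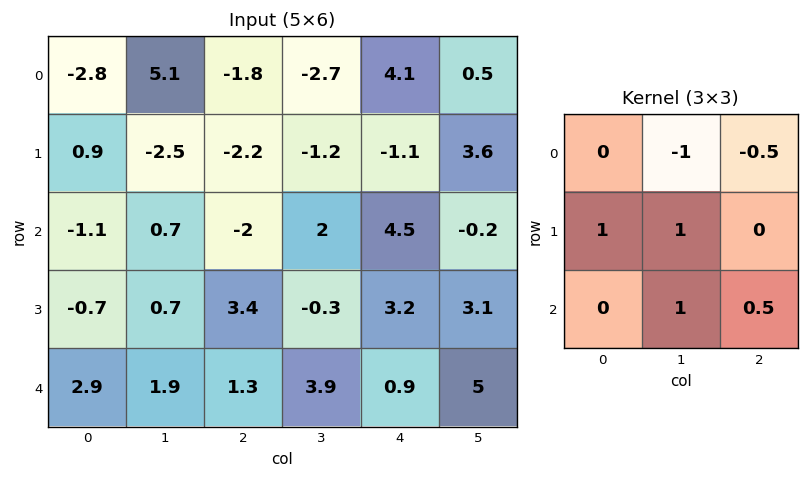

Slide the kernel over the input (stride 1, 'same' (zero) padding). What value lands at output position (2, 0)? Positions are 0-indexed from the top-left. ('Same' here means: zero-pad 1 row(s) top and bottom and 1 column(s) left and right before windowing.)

The receptive field on the zero-padded input at this output position is [0 0.9 -2.5 / 0 -1.1 0.7 / 0 -0.7 0.7]. Elementwise product with the kernel and sum: 0.9·-1 + -2.5·-0.5 + 0·1 + -1.1·1 + -0.7·1 + 0.7·0.5.

-1.1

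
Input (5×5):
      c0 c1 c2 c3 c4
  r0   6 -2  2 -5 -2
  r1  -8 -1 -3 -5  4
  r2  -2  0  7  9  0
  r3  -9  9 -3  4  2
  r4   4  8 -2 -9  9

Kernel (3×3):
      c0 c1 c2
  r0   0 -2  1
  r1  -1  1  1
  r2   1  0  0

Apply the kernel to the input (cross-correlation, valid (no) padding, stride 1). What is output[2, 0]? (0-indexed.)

The receptive field on the input at this output position is [-2 0 7 / -9 9 -3 / 4 8 -2]. Elementwise product with the kernel and sum: 0·-2 + 7·1 + -9·-1 + 9·1 + -3·1 + 4·1.

26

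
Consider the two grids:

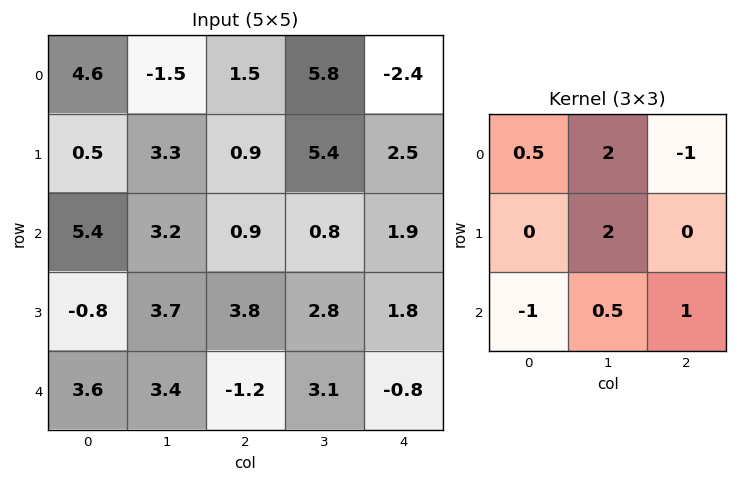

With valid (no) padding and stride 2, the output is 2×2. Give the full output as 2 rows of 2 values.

Output[0,0]: The receptive field on the input at this output position is [4.6 -1.5 1.5 / 0.5 3.3 0.9 / 5.4 3.2 0.9]. Elementwise product with the kernel and sum: 4.6·0.5 + -1.5·2 + 1.5·-1 + 3.3·2 + 5.4·-1 + 3.2·0.5 + 0.9·1.

1.5 26.95
12.5 7.7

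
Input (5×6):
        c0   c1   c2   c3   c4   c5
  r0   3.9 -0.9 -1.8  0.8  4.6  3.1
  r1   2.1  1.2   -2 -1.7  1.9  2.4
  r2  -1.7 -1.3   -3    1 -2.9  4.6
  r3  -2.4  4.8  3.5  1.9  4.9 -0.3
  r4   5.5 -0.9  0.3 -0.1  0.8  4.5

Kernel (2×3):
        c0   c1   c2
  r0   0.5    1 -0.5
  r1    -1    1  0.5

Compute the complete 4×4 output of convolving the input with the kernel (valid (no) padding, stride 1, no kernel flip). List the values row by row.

0.05 -6.7 -1.15 8.25
2.15 -1.75 -1.1 -1.75
8.3 -4.5 1.8 -1.85
-4.4 6.1 1.2 9.15

Output[0,0]: The receptive field on the input at this output position is [3.9 -0.9 -1.8 / 2.1 1.2 -2]. Elementwise product with the kernel and sum: 3.9·0.5 + -0.9·1 + -1.8·-0.5 + 2.1·-1 + 1.2·1 + -2·0.5.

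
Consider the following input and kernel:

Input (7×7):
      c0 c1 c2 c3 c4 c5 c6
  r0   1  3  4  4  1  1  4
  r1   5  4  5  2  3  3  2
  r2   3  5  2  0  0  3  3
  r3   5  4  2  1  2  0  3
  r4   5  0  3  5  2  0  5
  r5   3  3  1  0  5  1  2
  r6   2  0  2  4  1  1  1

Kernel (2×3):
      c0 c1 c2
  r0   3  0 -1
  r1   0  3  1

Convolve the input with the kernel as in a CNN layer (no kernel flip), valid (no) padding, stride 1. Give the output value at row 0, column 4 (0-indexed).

10

The receptive field on the input at this output position is [1 1 4 / 3 3 2]. Elementwise product with the kernel and sum: 1·3 + 4·-1 + 3·3 + 2·1.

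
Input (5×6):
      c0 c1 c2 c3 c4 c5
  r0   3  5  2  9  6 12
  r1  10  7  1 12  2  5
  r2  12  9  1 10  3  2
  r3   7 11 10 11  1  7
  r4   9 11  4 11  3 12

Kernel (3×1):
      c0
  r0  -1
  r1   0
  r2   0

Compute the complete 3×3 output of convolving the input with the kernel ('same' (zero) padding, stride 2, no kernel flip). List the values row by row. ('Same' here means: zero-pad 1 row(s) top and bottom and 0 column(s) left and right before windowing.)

Output[0,0]: The receptive field on the zero-padded input at this output position is [0 / 3 / 10]. Elementwise product with the kernel and sum: 0·-1.

0 0 0
-10 -1 -2
-7 -10 -1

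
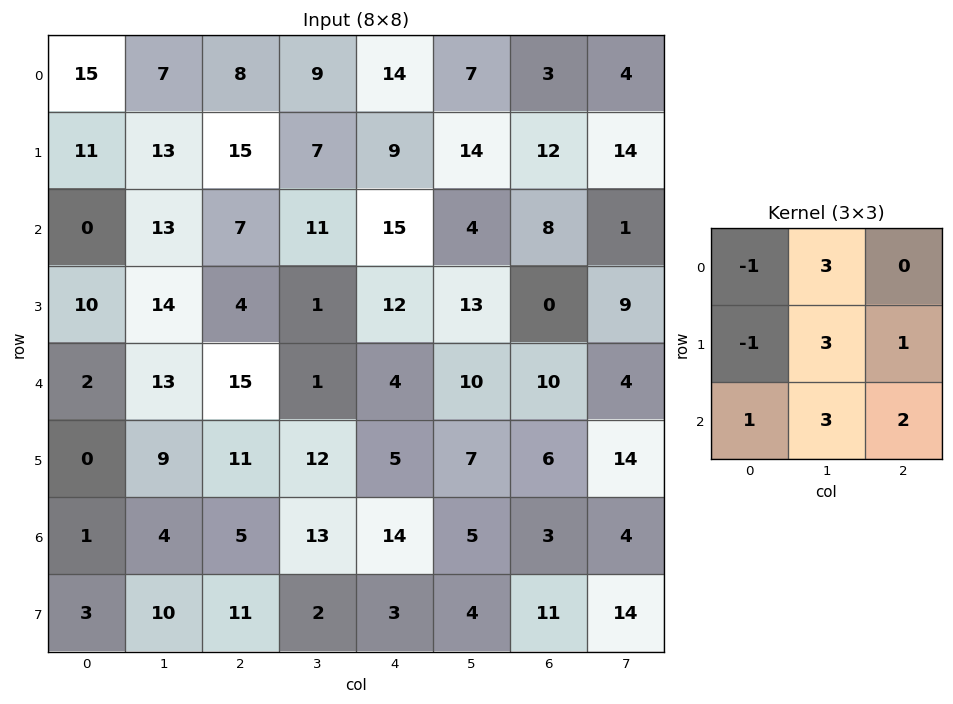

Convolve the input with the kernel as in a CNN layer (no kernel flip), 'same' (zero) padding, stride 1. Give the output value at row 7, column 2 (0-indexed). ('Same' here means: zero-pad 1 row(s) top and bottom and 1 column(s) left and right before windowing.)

36

The receptive field on the zero-padded input at this output position is [4 5 13 / 10 11 2 / 0 0 0]. Elementwise product with the kernel and sum: 4·-1 + 5·3 + 10·-1 + 11·3 + 2·1 + 0·1 + 0·3 + 0·2.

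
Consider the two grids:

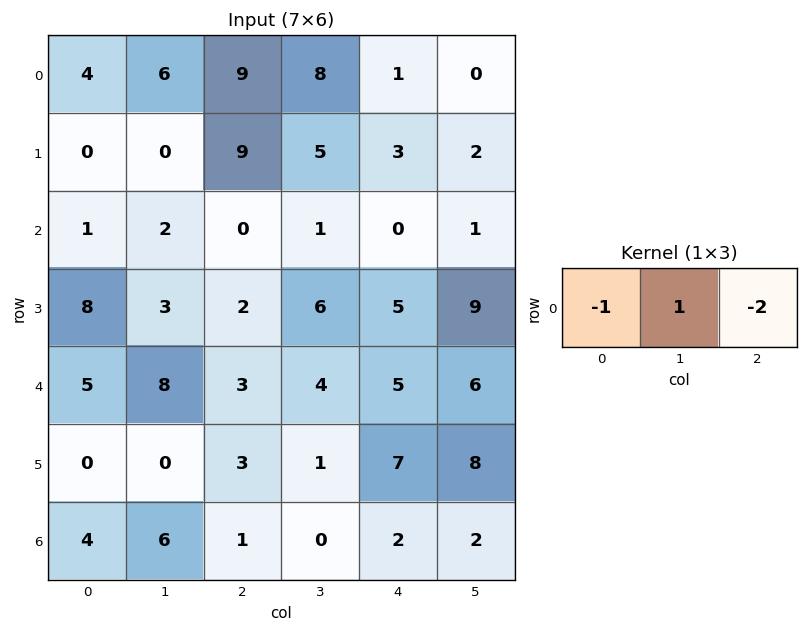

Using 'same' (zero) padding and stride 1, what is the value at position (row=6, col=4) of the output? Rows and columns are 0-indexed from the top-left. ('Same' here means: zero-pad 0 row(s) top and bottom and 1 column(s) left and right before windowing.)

-2

The receptive field on the zero-padded input at this output position is [0 2 2]. Elementwise product with the kernel and sum: 0·-1 + 2·1 + 2·-2.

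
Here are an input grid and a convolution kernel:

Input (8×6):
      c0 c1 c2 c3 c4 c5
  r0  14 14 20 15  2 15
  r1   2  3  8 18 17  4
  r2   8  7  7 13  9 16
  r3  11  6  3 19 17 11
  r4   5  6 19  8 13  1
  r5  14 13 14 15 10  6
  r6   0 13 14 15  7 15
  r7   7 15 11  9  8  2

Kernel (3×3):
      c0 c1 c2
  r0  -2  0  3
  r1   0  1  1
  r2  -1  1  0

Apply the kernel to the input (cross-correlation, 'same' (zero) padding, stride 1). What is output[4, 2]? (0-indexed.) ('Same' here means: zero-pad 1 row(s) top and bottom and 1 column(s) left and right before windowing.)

The receptive field on the zero-padded input at this output position is [6 3 19 / 6 19 8 / 13 14 15]. Elementwise product with the kernel and sum: 6·-2 + 19·3 + 19·1 + 8·1 + 13·-1 + 14·1.

73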